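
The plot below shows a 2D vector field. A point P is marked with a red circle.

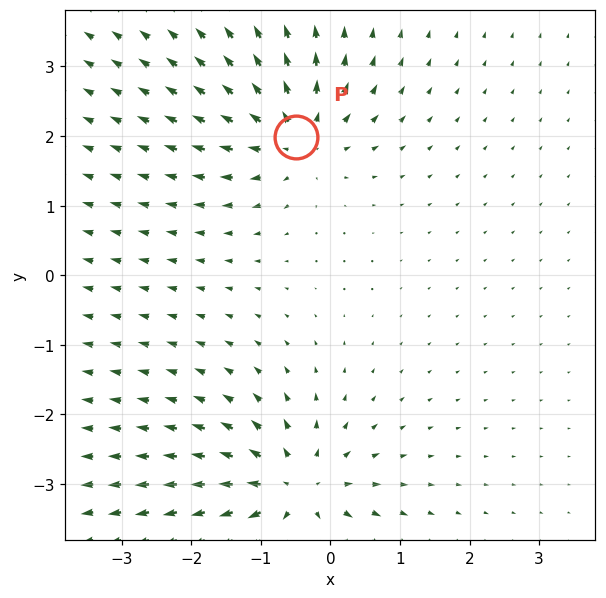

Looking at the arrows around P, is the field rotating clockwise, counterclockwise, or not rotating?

Near P at (-0.5, 2.0) the arrows show no circulation. The curl there is ≈0.

not rotating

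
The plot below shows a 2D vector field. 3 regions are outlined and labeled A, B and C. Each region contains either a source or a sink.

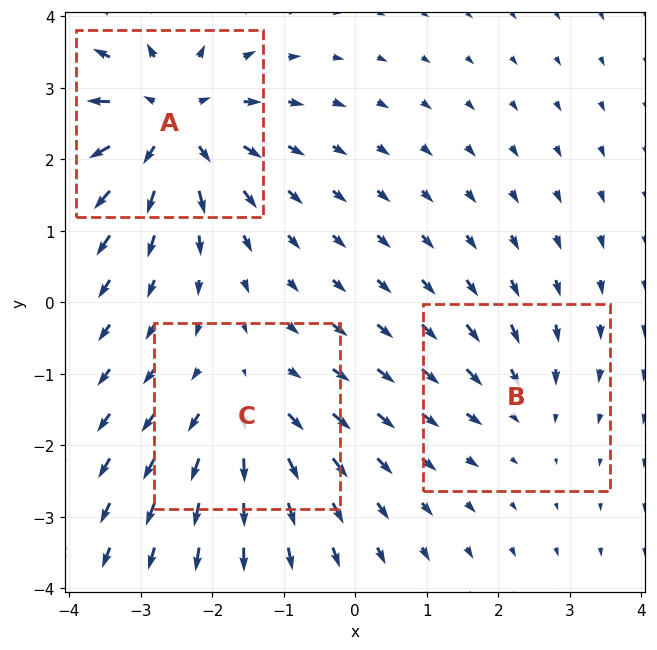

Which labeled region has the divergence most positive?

Divergence at each region's feature centre — A: about +5, B: about -2, C: about +3. Region A is most positive.

A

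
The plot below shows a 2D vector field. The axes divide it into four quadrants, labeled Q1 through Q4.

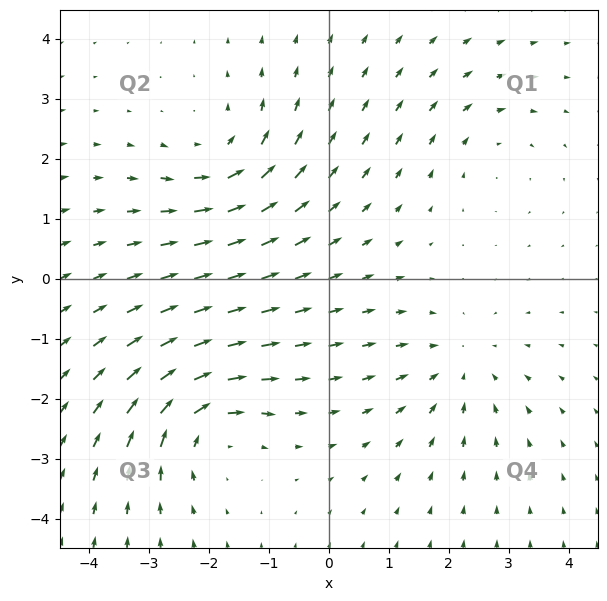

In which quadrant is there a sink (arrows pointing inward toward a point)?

The sink sits at approximately (2.2, -1.5), which lies in quadrant Q4. The divergence there is about -3, negative as expected for a sink.

Q4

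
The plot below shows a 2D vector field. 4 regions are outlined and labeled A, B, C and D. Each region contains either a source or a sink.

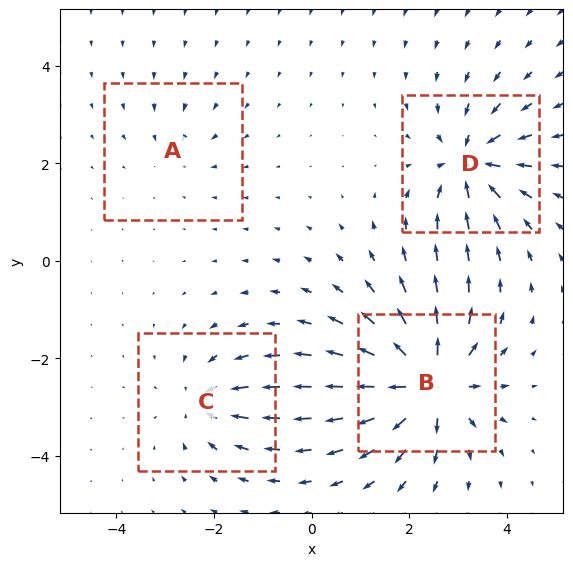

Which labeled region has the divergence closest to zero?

A

Divergence at each region's feature centre — A: about -2, B: about +8, C: about -4, D: about -6. Region A is closest to zero.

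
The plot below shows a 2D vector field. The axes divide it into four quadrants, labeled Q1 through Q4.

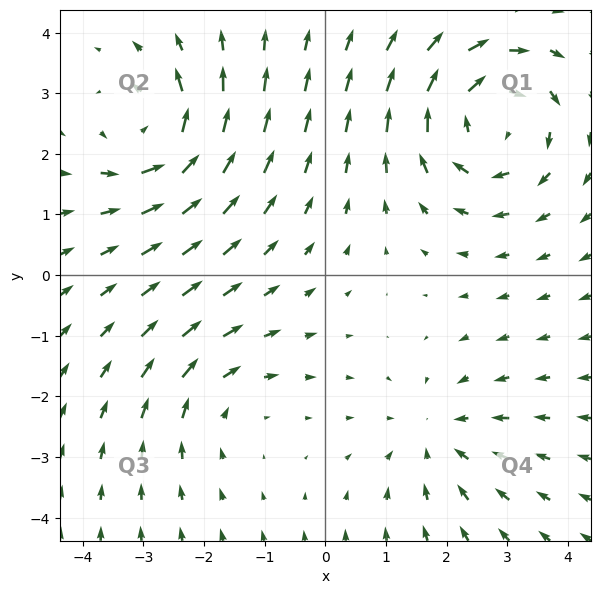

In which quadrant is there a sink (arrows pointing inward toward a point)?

Q4

The sink sits at approximately (1.9, -2.7), which lies in quadrant Q4. The divergence there is about -3, negative as expected for a sink.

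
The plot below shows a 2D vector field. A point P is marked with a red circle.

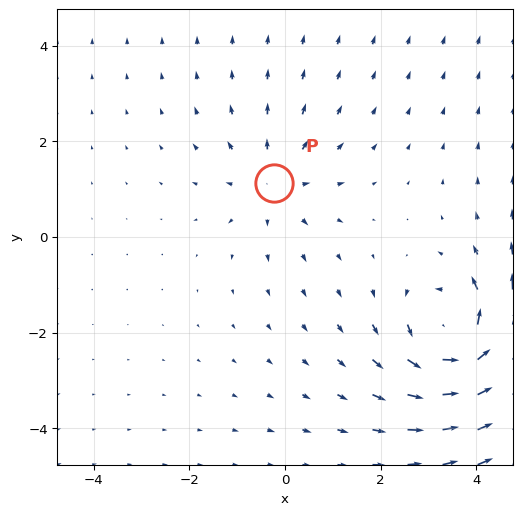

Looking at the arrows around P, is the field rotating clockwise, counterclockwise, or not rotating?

Near P at (-0.2, 1.1) the arrows show no circulation. The curl there is ≈0.

not rotating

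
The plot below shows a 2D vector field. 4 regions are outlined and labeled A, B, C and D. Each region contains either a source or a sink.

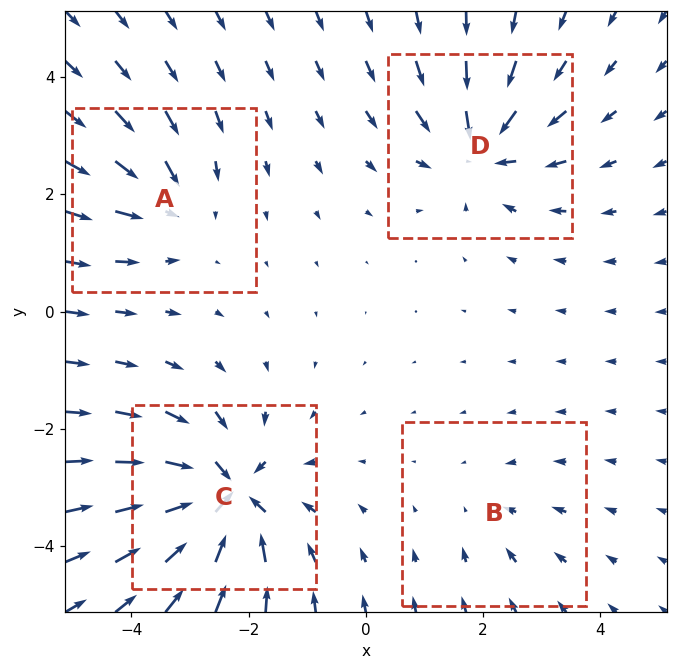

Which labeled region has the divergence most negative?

Divergence at each region's feature centre — A: about -4, B: about -2, C: about -7, D: about -5. Region C is most negative.

C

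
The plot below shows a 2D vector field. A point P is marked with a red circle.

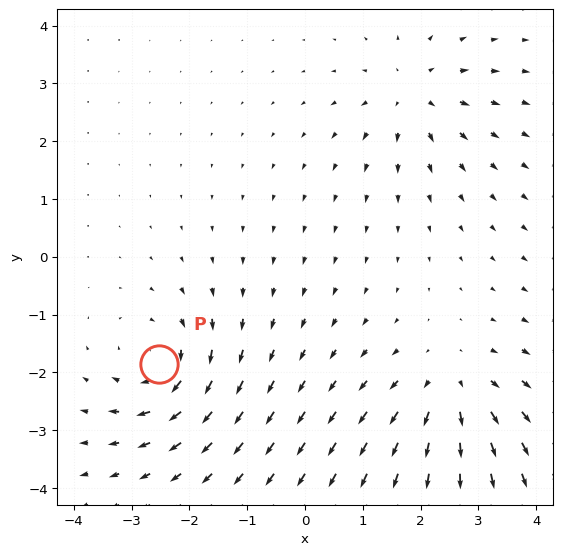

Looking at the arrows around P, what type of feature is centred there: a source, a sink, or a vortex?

At P (-2.5, -1.8) the arrows circulate clockwise. Divergence ≈0, curl about -6 — near-zero divergence with nonzero curl is a vortex.

vortex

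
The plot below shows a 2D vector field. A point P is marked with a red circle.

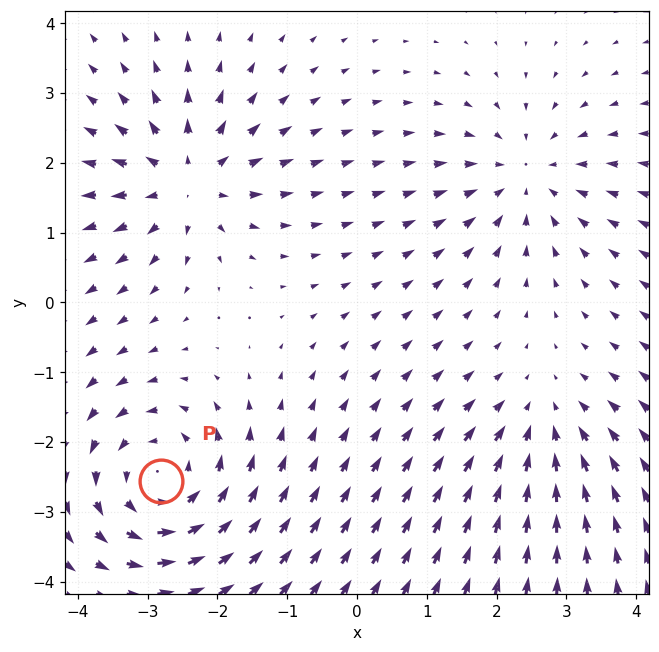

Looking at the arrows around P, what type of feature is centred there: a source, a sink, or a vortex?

vortex

At P (-2.8, -2.6) the arrows circulate counterclockwise. Divergence ≈0, curl about +4 — near-zero divergence with nonzero curl is a vortex.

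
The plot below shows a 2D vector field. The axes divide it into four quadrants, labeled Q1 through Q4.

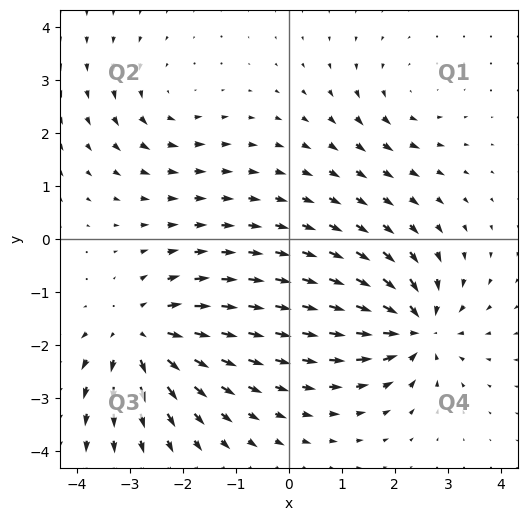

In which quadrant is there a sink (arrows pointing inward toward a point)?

Q4

The sink sits at approximately (2.4, -1.7), which lies in quadrant Q4. The divergence there is about -6, negative as expected for a sink.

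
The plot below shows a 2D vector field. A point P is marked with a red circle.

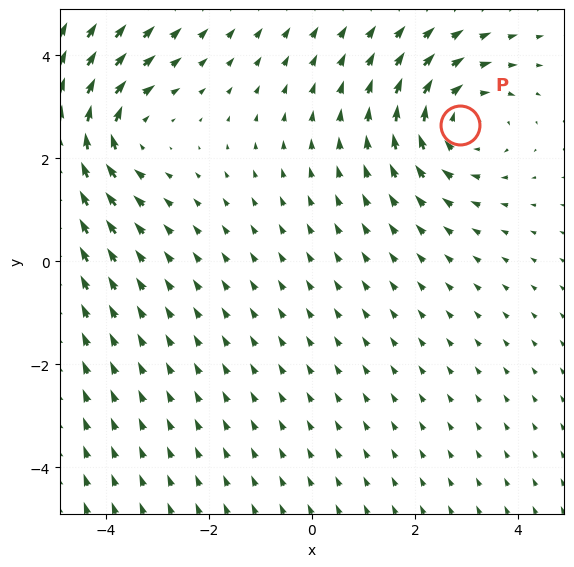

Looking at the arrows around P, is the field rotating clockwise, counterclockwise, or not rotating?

Near P at (2.9, 2.6) the arrows circulate clockwise. The curl (z-component) there is about -3; negative curl means clockwise rotation.

clockwise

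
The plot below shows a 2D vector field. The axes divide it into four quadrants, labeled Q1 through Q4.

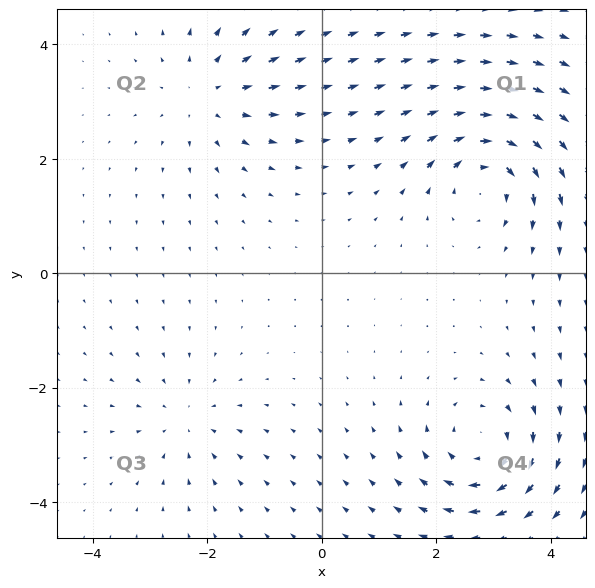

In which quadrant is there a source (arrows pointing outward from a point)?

Q2

The source sits at approximately (-2.0, 3.1), which lies in quadrant Q2. The divergence there is about +4, positive as expected for a source.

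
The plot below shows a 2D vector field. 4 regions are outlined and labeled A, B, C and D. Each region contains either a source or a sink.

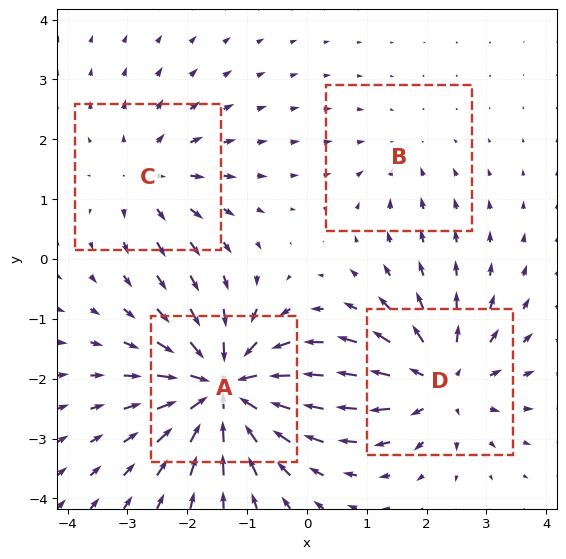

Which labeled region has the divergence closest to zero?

Divergence at each region's feature centre — A: about -8, B: about -2, C: about +4, D: about +6. Region B is closest to zero.

B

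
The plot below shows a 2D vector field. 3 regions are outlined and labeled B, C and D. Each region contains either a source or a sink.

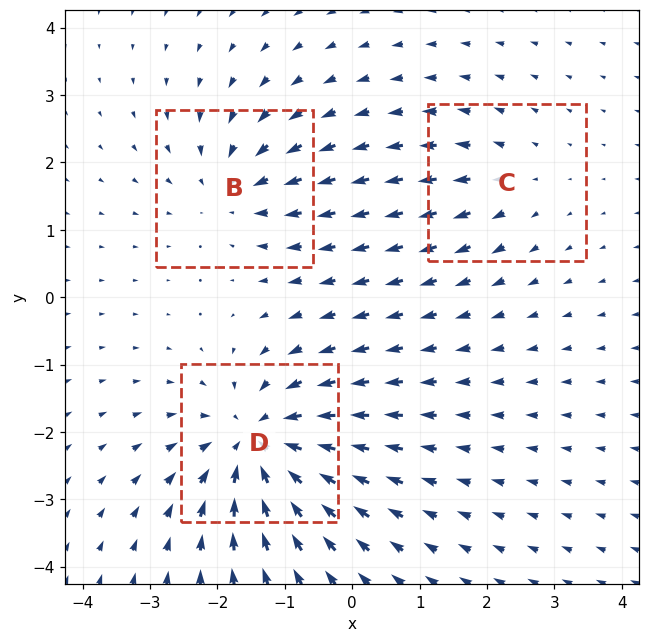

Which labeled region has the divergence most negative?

D

Divergence at each region's feature centre — B: about -3, C: about +2, D: about -5. Region D is most negative.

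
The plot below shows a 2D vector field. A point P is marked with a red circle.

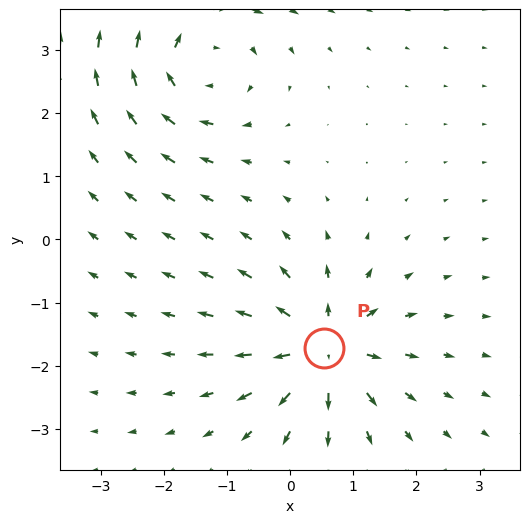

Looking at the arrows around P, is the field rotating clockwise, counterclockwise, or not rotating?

Near P at (0.5, -1.7) the arrows show no circulation. The curl there is ≈0.

not rotating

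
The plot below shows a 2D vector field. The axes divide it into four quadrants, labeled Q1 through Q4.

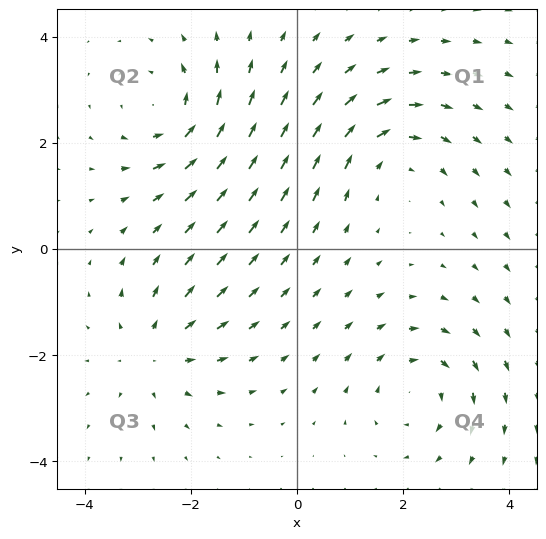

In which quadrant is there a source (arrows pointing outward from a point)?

Q3

The source sits at approximately (-2.7, -1.9), which lies in quadrant Q3. The divergence there is about +4, positive as expected for a source.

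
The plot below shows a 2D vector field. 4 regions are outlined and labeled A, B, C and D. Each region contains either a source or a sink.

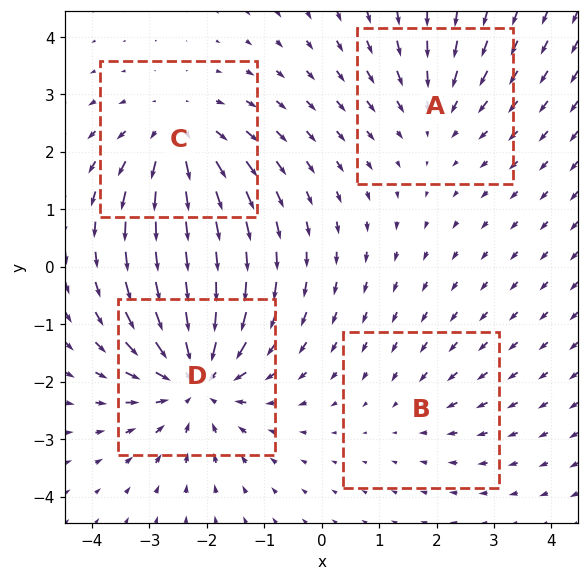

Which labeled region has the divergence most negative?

Divergence at each region's feature centre — A: about -3, B: about -2, C: about +4, D: about -6. Region D is most negative.

D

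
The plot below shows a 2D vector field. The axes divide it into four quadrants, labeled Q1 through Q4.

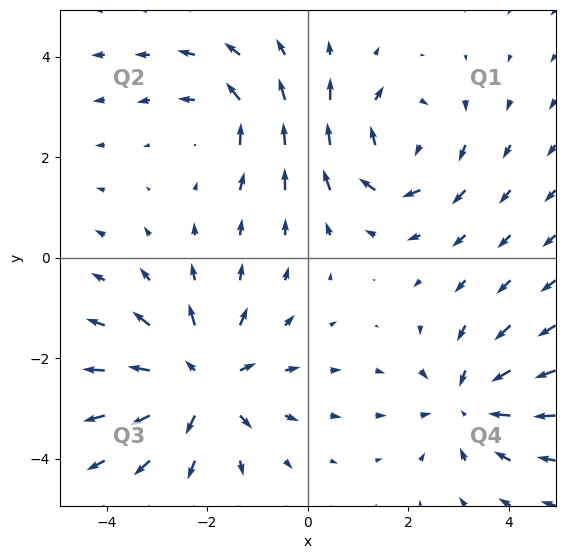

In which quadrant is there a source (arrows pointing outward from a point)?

Q3

The source sits at approximately (-2.1, -2.5), which lies in quadrant Q3. The divergence there is about +4, positive as expected for a source.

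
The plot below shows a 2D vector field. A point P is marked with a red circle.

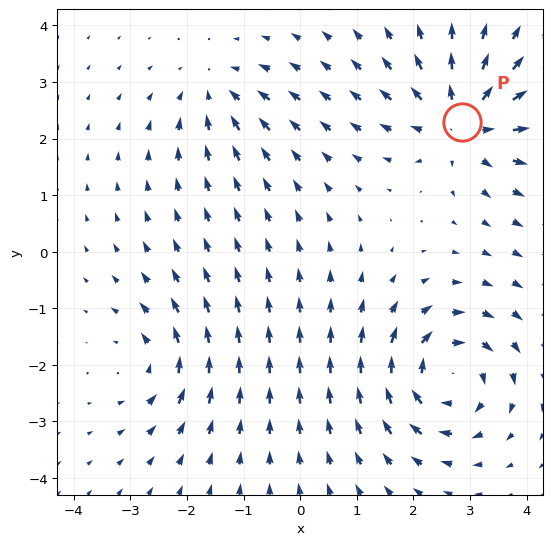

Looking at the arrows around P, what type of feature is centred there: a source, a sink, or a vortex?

At P (2.9, 2.3) the arrows spread outward. Divergence about +5, curl ≈0 — positive divergence with near-zero curl is a source.

source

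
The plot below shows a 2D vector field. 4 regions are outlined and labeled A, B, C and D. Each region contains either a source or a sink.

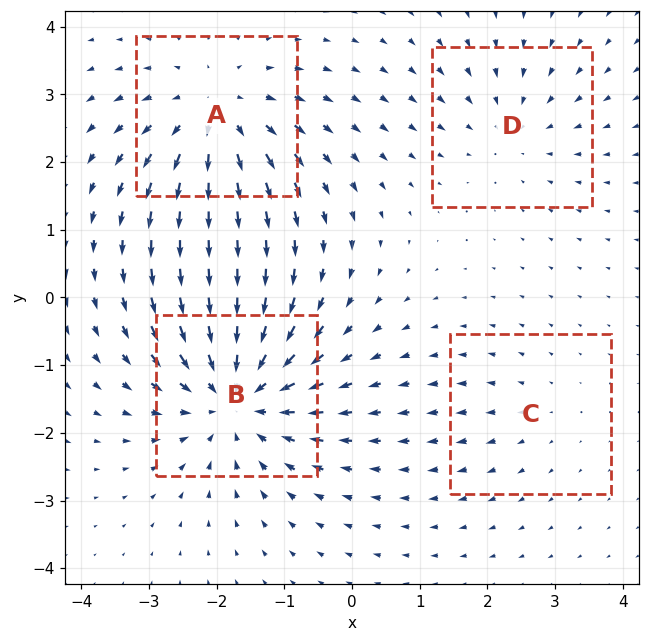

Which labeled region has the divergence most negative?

Divergence at each region's feature centre — A: about +5, B: about -6, C: about +2, D: about -3. Region B is most negative.

B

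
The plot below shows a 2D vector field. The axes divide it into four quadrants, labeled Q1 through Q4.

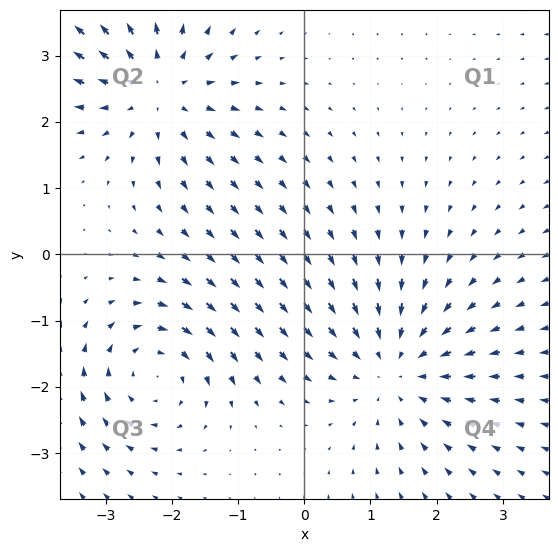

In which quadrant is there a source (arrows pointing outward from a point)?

The source sits at approximately (-2.2, 2.5), which lies in quadrant Q2. The divergence there is about +3, positive as expected for a source.

Q2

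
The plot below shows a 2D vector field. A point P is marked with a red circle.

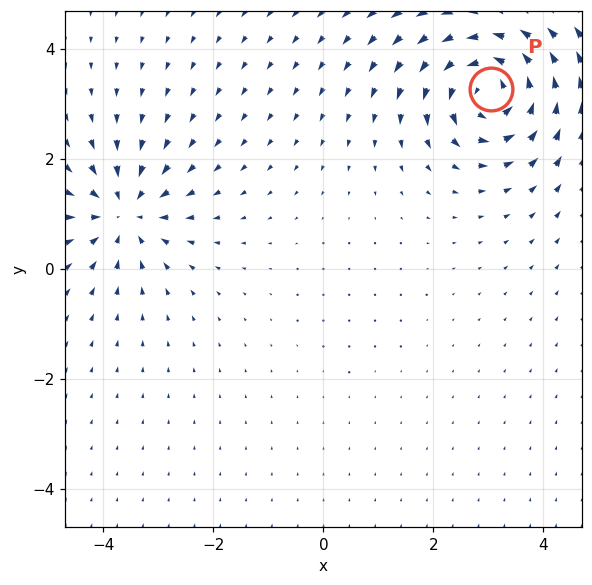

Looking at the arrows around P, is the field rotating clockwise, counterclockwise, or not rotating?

Near P at (3.1, 3.3) the arrows circulate counterclockwise. The curl (z-component) there is about +6; positive curl means counterclockwise rotation.

counterclockwise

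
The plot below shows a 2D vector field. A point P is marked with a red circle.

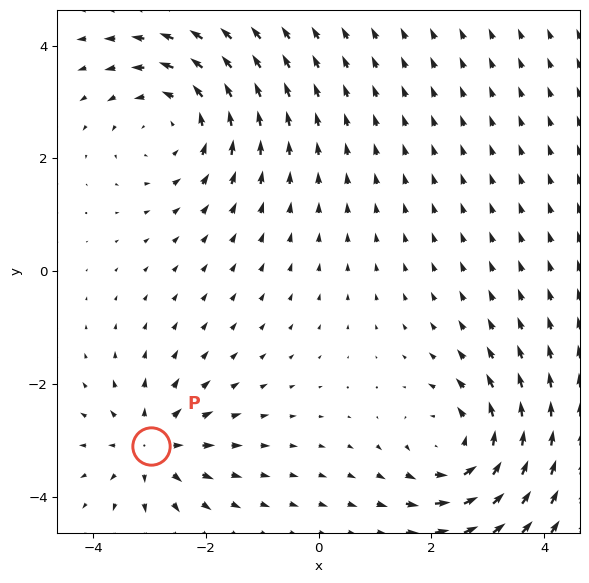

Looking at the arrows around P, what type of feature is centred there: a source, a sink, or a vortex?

source

At P (-3.0, -3.1) the arrows spread outward. Divergence about +4, curl ≈0 — positive divergence with near-zero curl is a source.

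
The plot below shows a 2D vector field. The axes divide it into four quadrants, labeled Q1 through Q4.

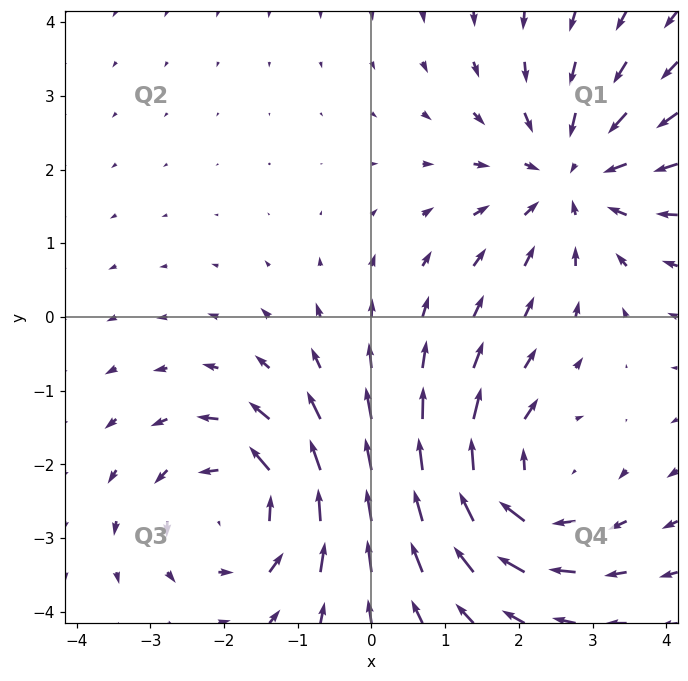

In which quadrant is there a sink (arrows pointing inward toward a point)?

The sink sits at approximately (2.7, 1.9), which lies in quadrant Q1. The divergence there is about -4, negative as expected for a sink.

Q1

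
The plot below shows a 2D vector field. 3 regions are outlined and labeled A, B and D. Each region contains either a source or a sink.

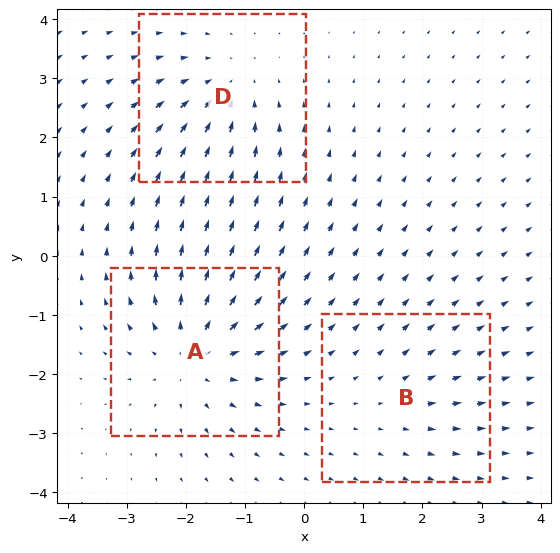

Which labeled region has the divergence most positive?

Divergence at each region's feature centre — A: about +5, B: about +2, D: about -3. Region A is most positive.

A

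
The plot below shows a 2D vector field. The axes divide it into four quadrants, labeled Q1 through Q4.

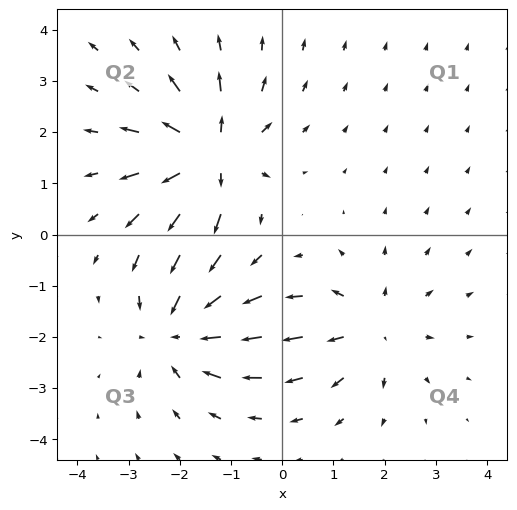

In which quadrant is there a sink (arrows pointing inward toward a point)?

Q3

The sink sits at approximately (-2.0, -1.9), which lies in quadrant Q3. The divergence there is about -5, negative as expected for a sink.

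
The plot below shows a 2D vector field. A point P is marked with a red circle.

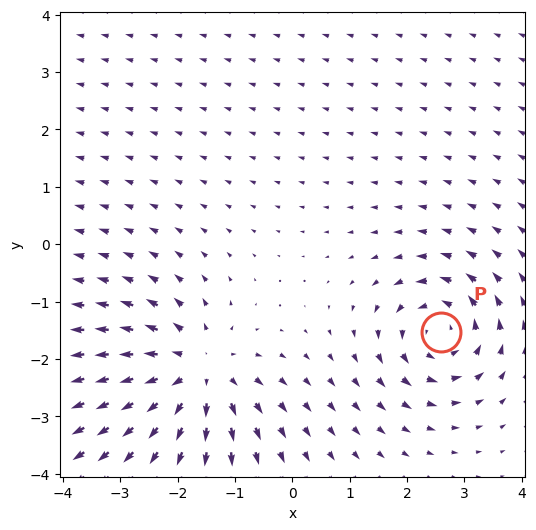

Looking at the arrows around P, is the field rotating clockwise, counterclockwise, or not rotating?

counterclockwise

Near P at (2.6, -1.5) the arrows circulate counterclockwise. The curl (z-component) there is about +3; positive curl means counterclockwise rotation.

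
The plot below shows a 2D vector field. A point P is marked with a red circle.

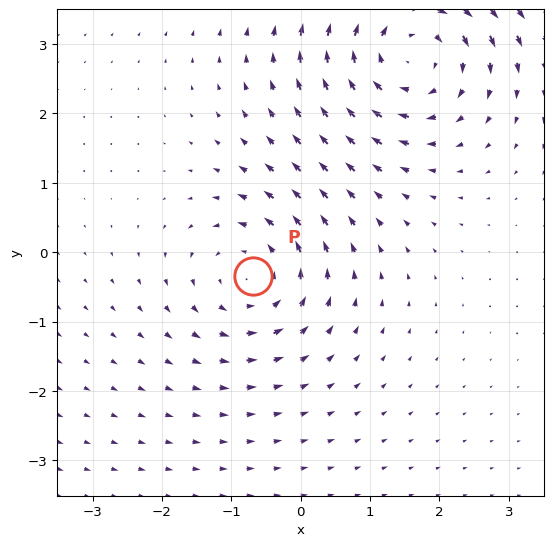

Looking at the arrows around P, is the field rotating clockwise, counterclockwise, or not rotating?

Near P at (-0.7, -0.3) the arrows circulate counterclockwise. The curl (z-component) there is about +3; positive curl means counterclockwise rotation.

counterclockwise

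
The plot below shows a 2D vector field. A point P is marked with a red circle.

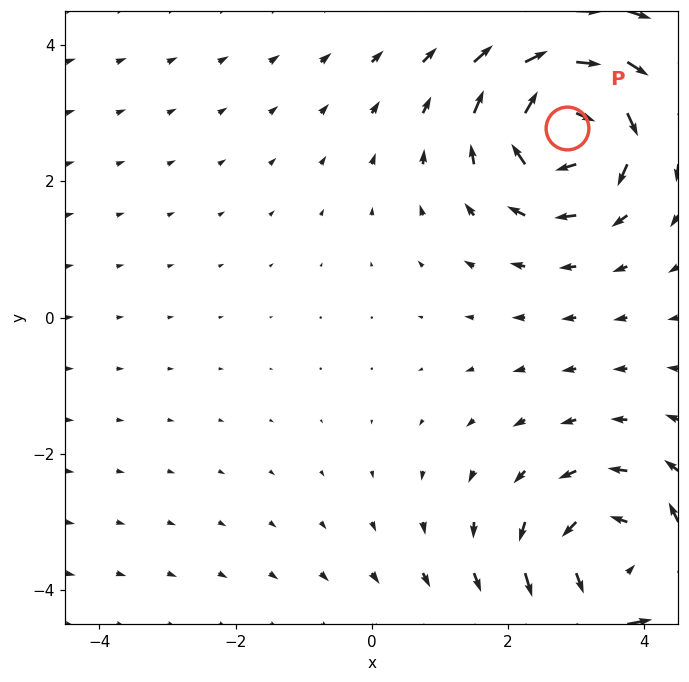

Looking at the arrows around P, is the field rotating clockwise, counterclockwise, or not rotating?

clockwise

Near P at (2.9, 2.8) the arrows circulate clockwise. The curl (z-component) there is about -6; negative curl means clockwise rotation.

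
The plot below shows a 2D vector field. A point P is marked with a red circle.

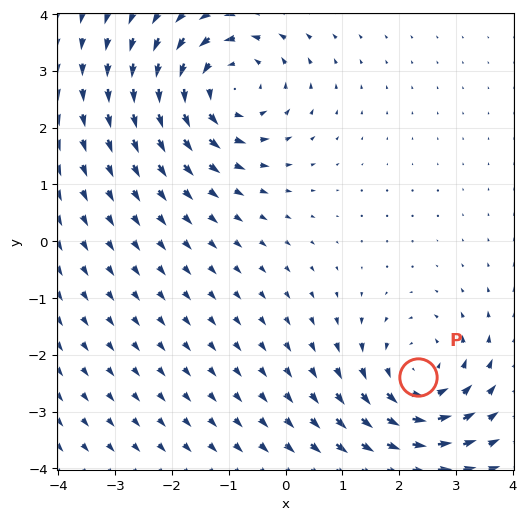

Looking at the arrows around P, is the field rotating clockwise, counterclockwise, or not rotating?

counterclockwise

Near P at (2.3, -2.4) the arrows circulate counterclockwise. The curl (z-component) there is about +4; positive curl means counterclockwise rotation.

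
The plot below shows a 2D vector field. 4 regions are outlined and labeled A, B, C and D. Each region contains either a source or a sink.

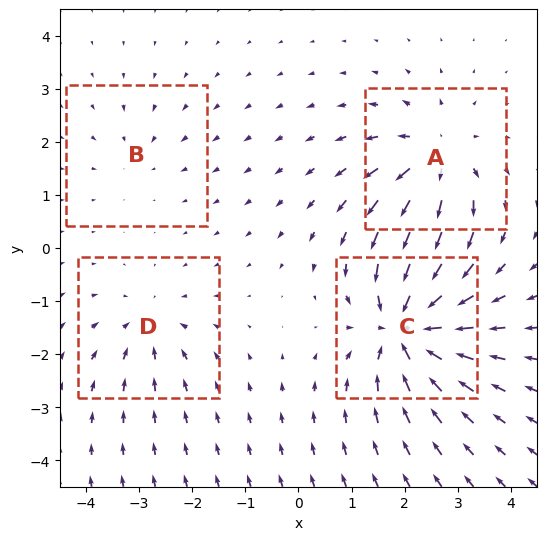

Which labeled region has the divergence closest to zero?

Divergence at each region's feature centre — A: about +6, B: about -2, C: about -9, D: about -4. Region B is closest to zero.

B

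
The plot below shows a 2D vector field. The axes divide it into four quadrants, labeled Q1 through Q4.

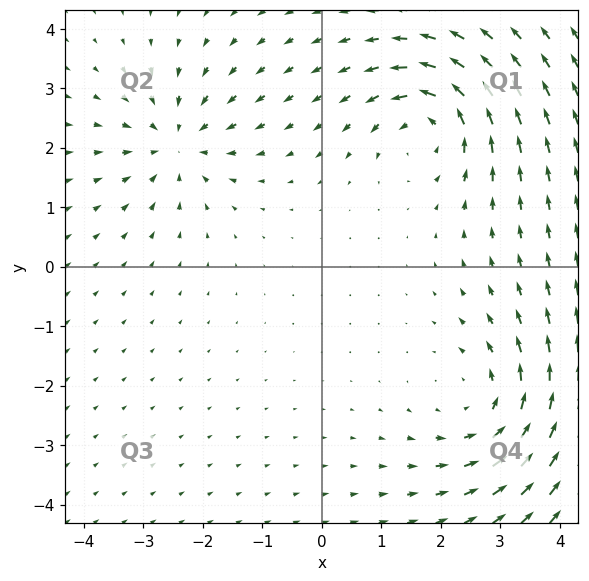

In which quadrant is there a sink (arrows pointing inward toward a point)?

Q2

The sink sits at approximately (-2.4, 2.1), which lies in quadrant Q2. The divergence there is about -4, negative as expected for a sink.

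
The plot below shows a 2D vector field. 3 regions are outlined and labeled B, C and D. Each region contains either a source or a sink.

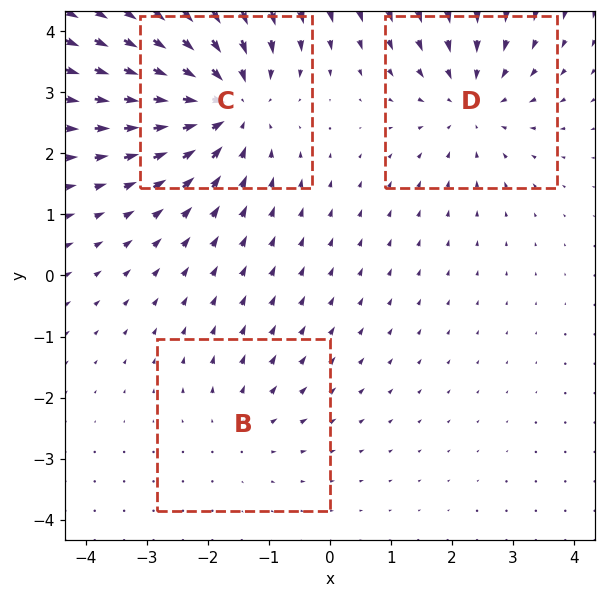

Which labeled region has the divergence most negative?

C

Divergence at each region's feature centre — B: about +2, C: about -5, D: about -3. Region C is most negative.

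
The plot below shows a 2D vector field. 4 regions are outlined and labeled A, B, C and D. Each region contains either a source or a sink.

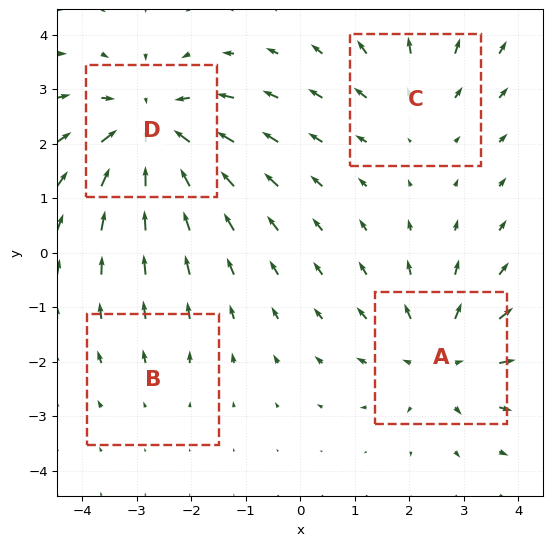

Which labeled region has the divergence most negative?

D

Divergence at each region's feature centre — A: about +5, B: about +2, C: about +3, D: about -6. Region D is most negative.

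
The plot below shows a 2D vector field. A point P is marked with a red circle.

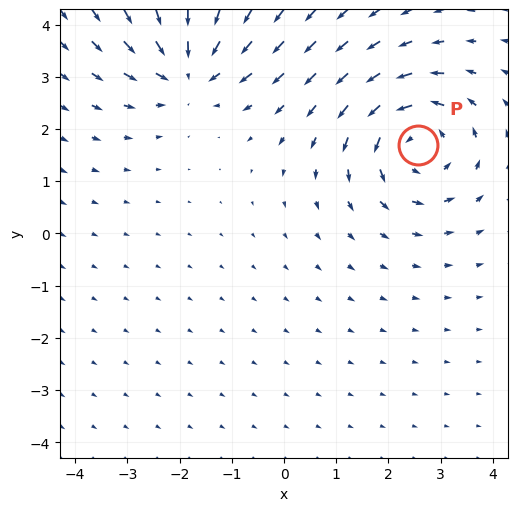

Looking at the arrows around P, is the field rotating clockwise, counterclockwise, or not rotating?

Near P at (2.6, 1.7) the arrows circulate counterclockwise. The curl (z-component) there is about +4; positive curl means counterclockwise rotation.

counterclockwise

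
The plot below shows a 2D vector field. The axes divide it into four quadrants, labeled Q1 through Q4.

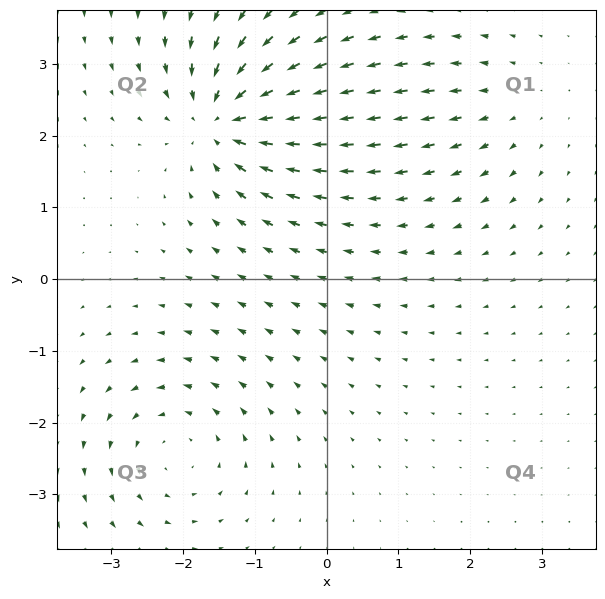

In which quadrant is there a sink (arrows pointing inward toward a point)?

The sink sits at approximately (-1.4, 2.2), which lies in quadrant Q2. The divergence there is about -7, negative as expected for a sink.

Q2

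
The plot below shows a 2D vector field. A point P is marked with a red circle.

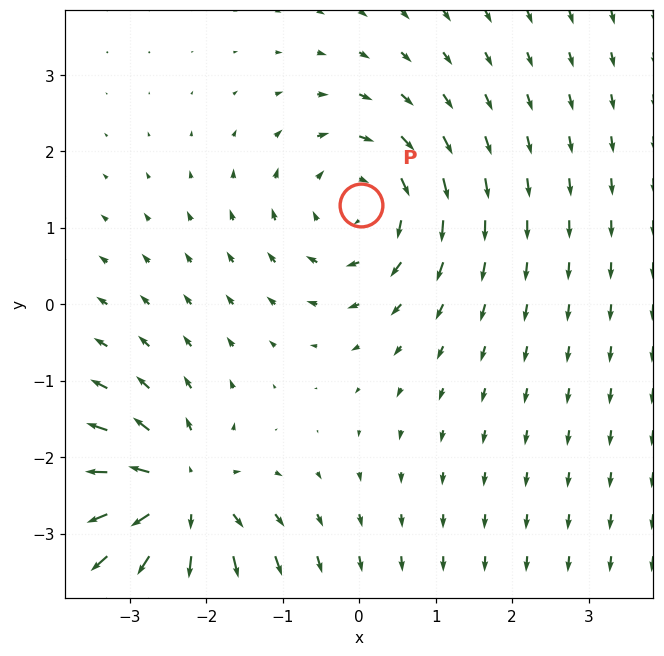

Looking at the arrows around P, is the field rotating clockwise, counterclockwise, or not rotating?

clockwise

Near P at (0.0, 1.3) the arrows circulate clockwise. The curl (z-component) there is about -3; negative curl means clockwise rotation.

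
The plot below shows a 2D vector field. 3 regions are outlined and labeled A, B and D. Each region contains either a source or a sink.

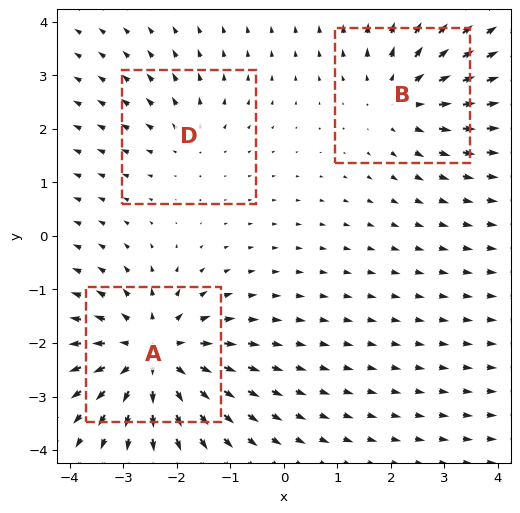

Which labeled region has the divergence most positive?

Divergence at each region's feature centre — A: about +5, B: about +3, D: about +2. Region A is most positive.

A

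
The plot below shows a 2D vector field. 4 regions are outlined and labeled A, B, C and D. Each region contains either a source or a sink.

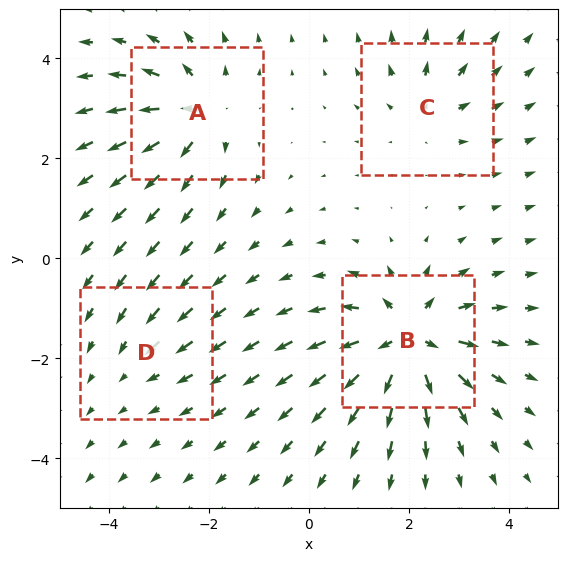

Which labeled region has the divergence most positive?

Divergence at each region's feature centre — A: about +6, B: about +9, C: about +4, D: about -2. Region B is most positive.

B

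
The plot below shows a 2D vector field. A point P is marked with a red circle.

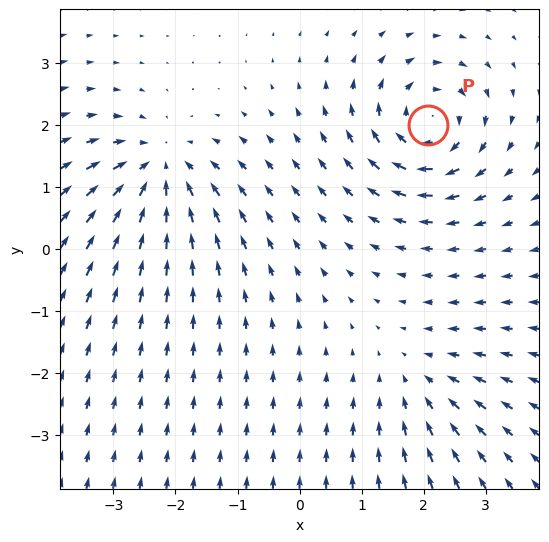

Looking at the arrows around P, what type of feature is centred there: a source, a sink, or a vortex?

At P (2.1, 2.0) the arrows circulate clockwise. Divergence ≈0, curl about -7 — near-zero divergence with nonzero curl is a vortex.

vortex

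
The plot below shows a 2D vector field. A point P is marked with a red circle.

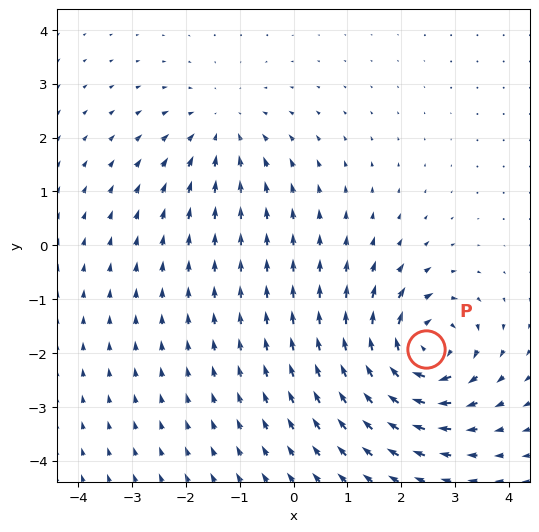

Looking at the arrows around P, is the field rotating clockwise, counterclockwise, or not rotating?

clockwise

Near P at (2.5, -1.9) the arrows circulate clockwise. The curl (z-component) there is about -7; negative curl means clockwise rotation.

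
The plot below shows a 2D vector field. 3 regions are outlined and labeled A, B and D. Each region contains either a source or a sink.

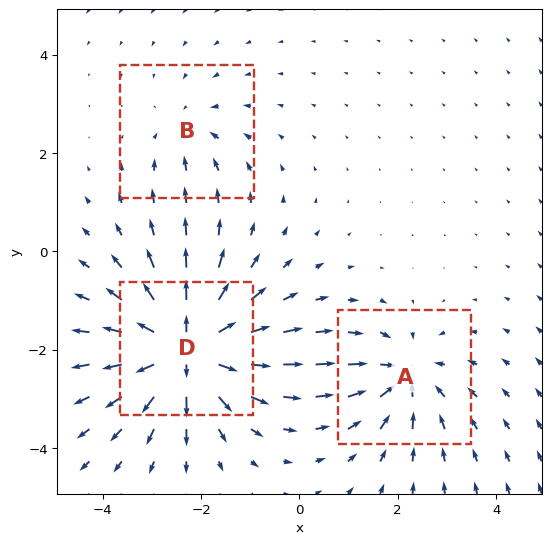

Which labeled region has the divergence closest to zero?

Divergence at each region's feature centre — A: about -4, B: about -2, D: about +6. Region B is closest to zero.

B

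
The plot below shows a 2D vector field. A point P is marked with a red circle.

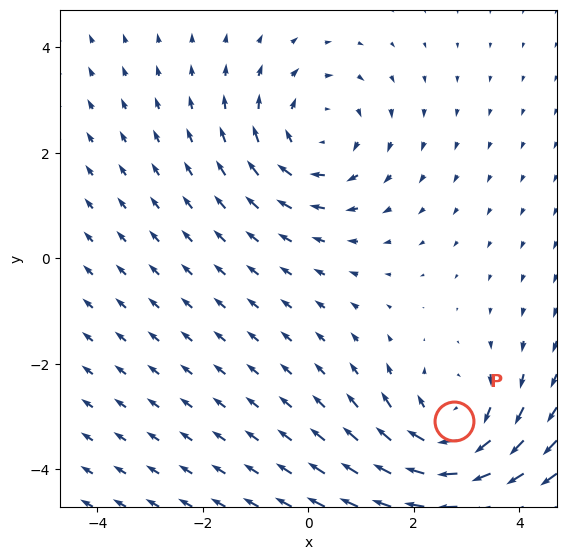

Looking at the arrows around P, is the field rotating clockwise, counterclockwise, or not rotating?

Near P at (2.8, -3.1) the arrows circulate clockwise. The curl (z-component) there is about -5; negative curl means clockwise rotation.

clockwise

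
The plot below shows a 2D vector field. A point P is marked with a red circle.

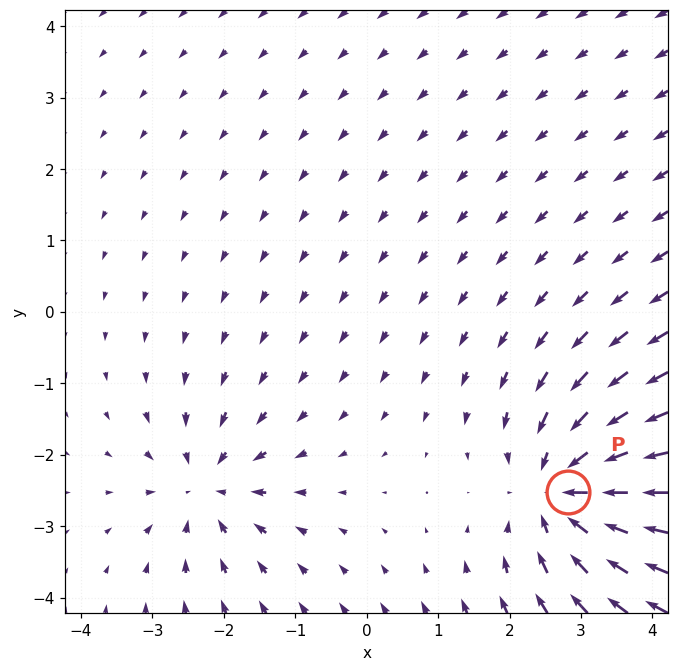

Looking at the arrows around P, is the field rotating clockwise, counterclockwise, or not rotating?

not rotating

Near P at (2.8, -2.5) the arrows show no circulation. The curl there is ≈0.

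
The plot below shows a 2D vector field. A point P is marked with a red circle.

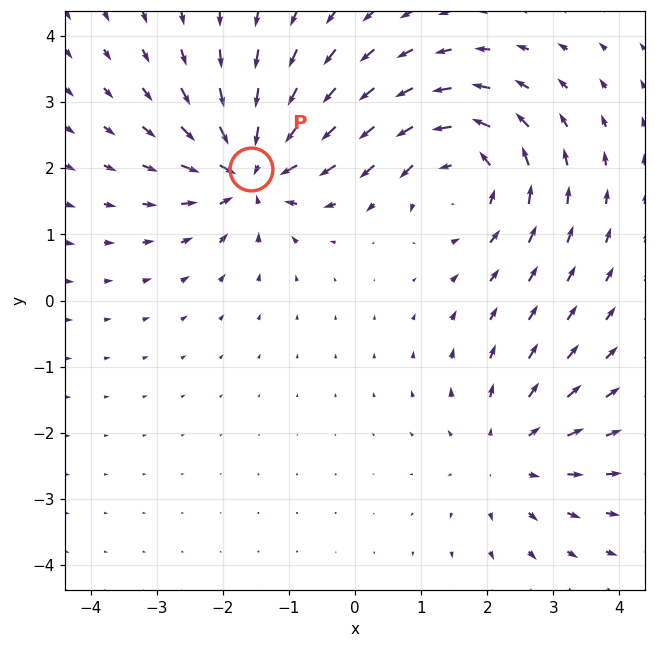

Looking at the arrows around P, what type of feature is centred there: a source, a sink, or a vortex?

sink

At P (-1.6, 2.0) the arrows converge inward. Divergence about -6, curl ≈0 — negative divergence with near-zero curl is a sink.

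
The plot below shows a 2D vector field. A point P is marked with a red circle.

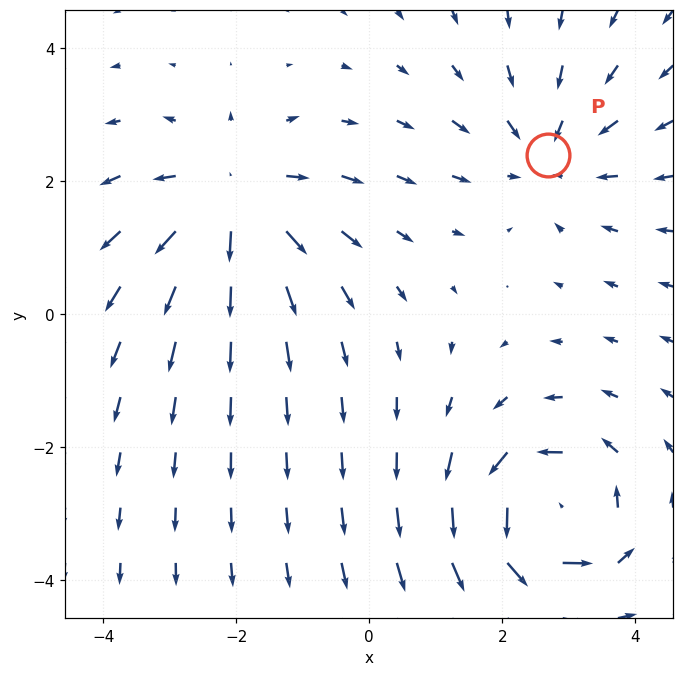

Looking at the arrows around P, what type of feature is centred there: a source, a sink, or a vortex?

sink

At P (2.7, 2.4) the arrows converge inward. Divergence about -3, curl ≈0 — negative divergence with near-zero curl is a sink.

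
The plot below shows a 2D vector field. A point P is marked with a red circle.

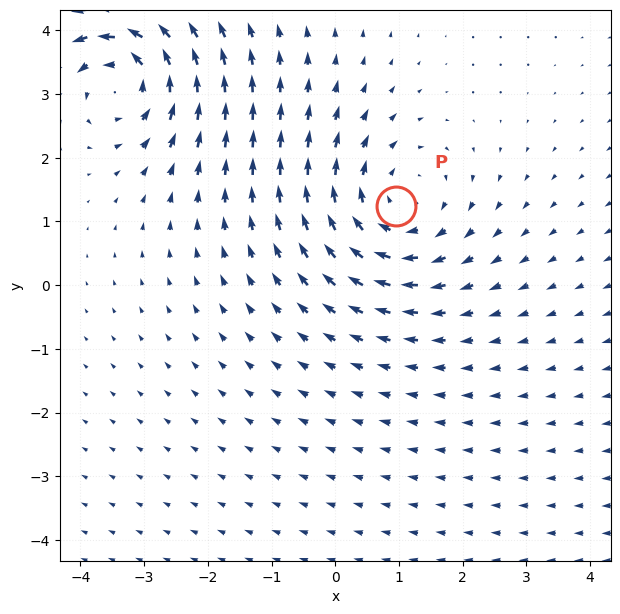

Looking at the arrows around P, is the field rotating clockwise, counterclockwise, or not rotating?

Near P at (1.0, 1.2) the arrows circulate clockwise. The curl (z-component) there is about -4; negative curl means clockwise rotation.

clockwise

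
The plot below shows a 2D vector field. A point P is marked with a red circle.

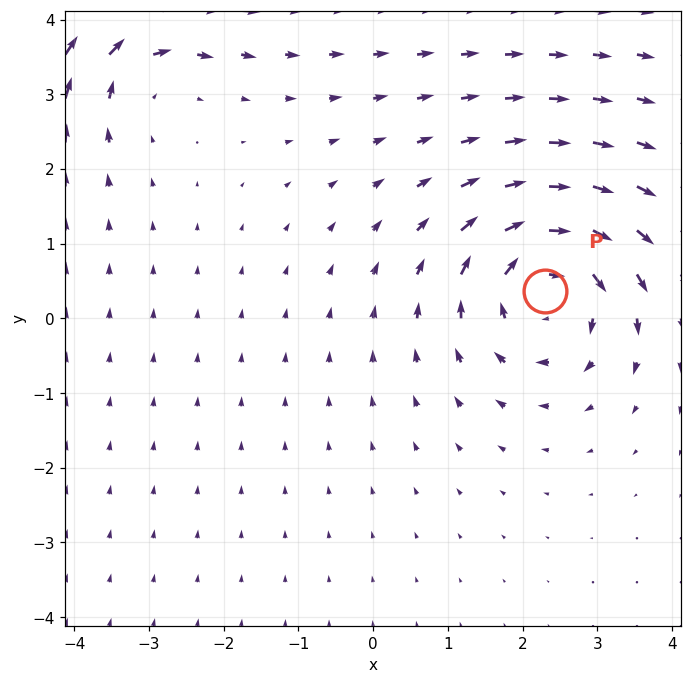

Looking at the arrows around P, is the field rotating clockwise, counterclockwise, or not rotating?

Near P at (2.3, 0.4) the arrows circulate clockwise. The curl (z-component) there is about -4; negative curl means clockwise rotation.

clockwise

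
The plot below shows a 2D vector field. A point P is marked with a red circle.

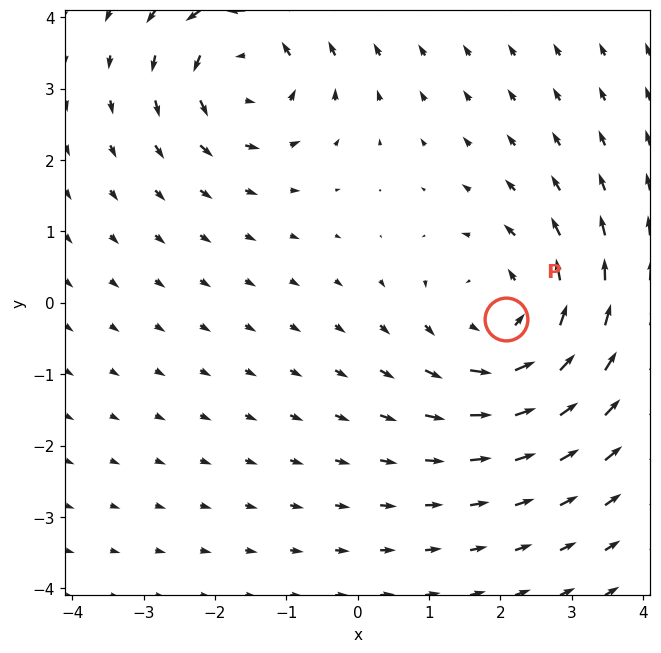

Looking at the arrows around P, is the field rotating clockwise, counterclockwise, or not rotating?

counterclockwise

Near P at (2.1, -0.2) the arrows circulate counterclockwise. The curl (z-component) there is about +4; positive curl means counterclockwise rotation.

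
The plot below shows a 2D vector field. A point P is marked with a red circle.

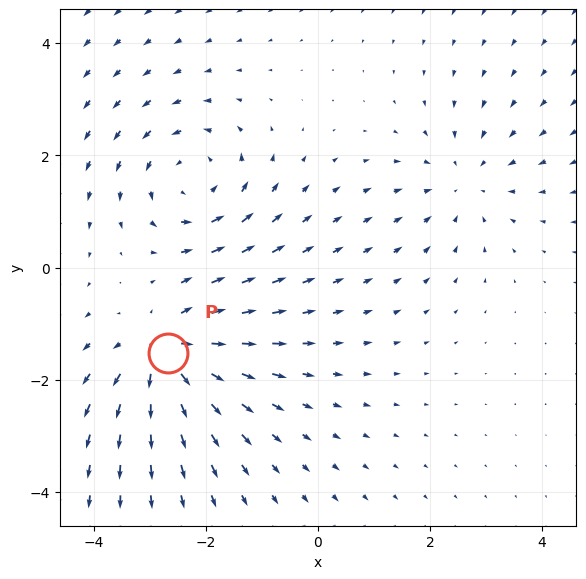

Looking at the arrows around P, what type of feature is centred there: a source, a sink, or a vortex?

At P (-2.7, -1.5) the arrows spread outward. Divergence about +5, curl ≈0 — positive divergence with near-zero curl is a source.

source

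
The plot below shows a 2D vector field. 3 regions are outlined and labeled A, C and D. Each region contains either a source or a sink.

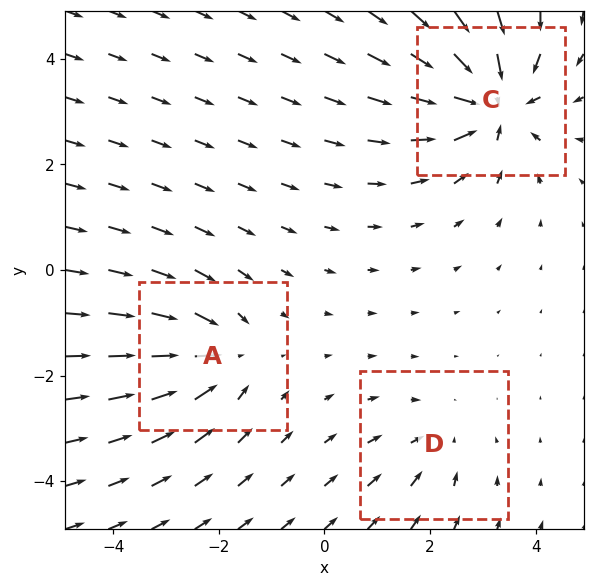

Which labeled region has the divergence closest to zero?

D

Divergence at each region's feature centre — A: about -3, C: about -5, D: about -2. Region D is closest to zero.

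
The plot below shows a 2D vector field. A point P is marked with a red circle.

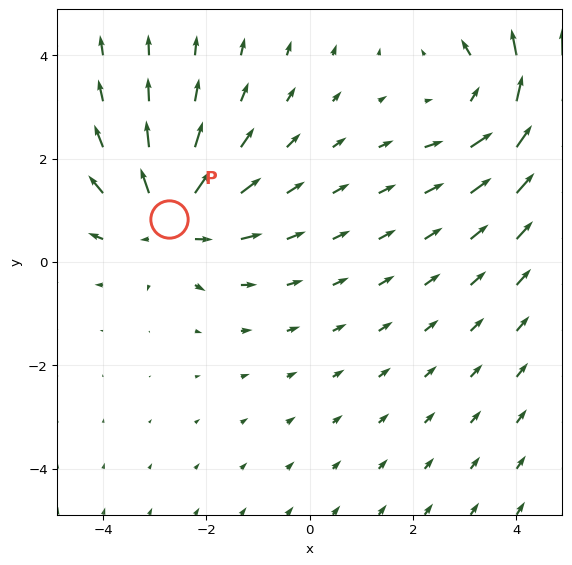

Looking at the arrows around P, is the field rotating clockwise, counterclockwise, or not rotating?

not rotating

Near P at (-2.7, 0.8) the arrows show no circulation. The curl there is ≈0.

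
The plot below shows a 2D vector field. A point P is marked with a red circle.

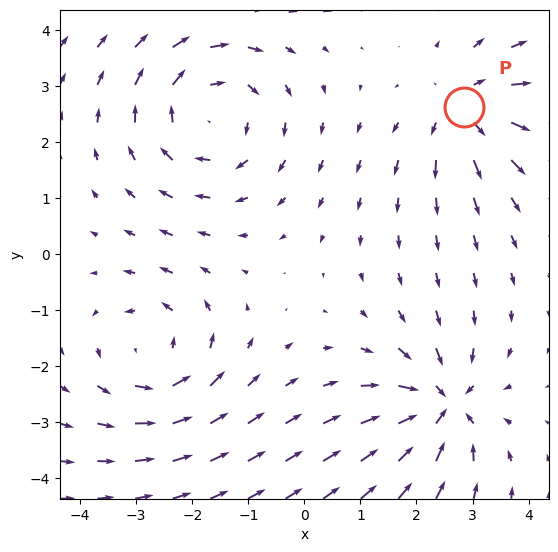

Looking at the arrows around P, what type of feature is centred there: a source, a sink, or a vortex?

At P (2.8, 2.6) the arrows spread outward. Divergence about +4, curl ≈0 — positive divergence with near-zero curl is a source.

source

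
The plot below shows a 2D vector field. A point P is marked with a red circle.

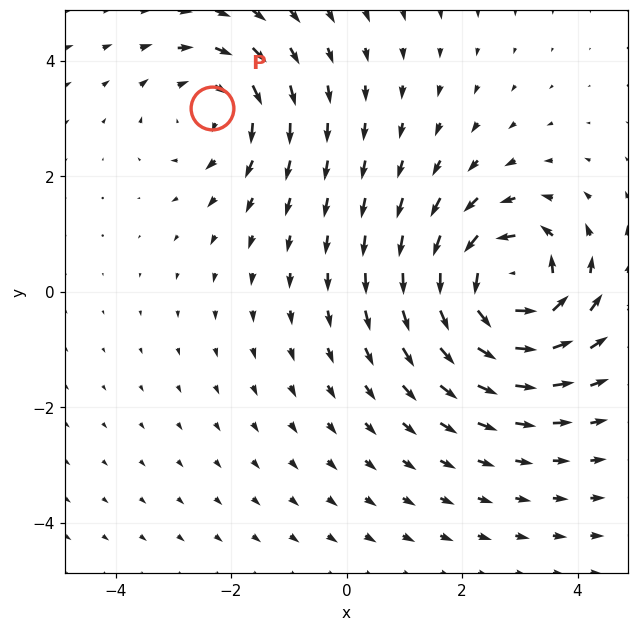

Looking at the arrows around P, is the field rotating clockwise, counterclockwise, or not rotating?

clockwise

Near P at (-2.3, 3.2) the arrows circulate clockwise. The curl (z-component) there is about -3; negative curl means clockwise rotation.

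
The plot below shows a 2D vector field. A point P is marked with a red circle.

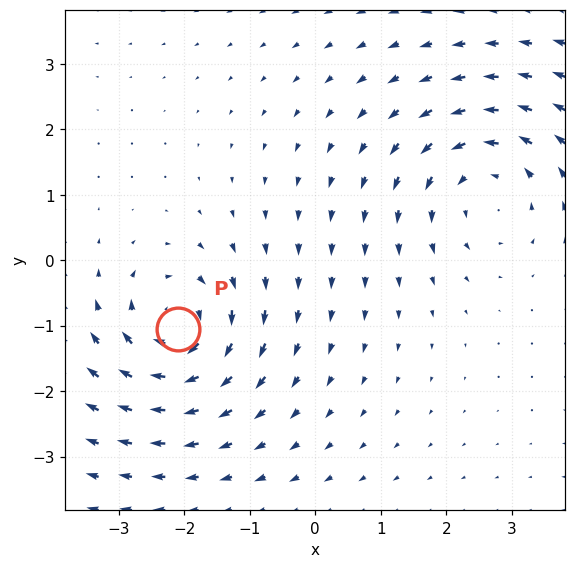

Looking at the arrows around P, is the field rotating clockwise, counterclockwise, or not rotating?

Near P at (-2.1, -1.1) the arrows circulate clockwise. The curl (z-component) there is about -6; negative curl means clockwise rotation.

clockwise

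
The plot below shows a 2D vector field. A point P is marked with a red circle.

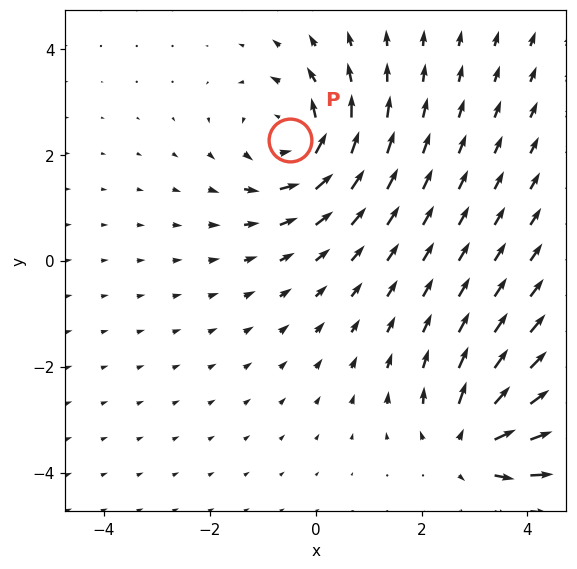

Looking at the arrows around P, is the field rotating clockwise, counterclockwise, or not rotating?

counterclockwise

Near P at (-0.5, 2.3) the arrows circulate counterclockwise. The curl (z-component) there is about +5; positive curl means counterclockwise rotation.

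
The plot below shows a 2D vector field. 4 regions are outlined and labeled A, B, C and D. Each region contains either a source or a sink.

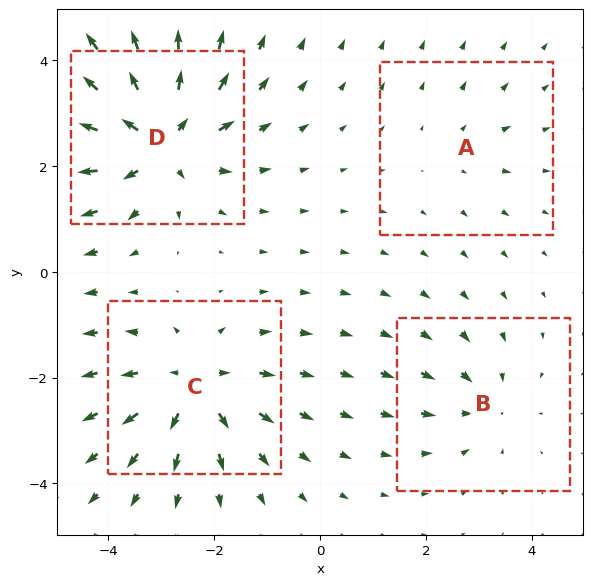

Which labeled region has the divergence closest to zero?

Divergence at each region's feature centre — A: about +2, B: about -3, C: about +5, D: about +7. Region A is closest to zero.

A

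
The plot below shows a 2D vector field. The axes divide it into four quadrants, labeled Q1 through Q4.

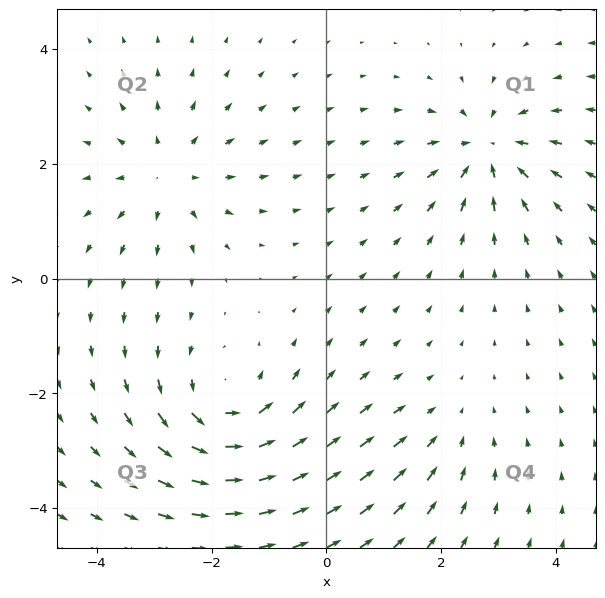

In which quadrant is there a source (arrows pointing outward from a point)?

Q2

The source sits at approximately (-2.8, 1.8), which lies in quadrant Q2. The divergence there is about +4, positive as expected for a source.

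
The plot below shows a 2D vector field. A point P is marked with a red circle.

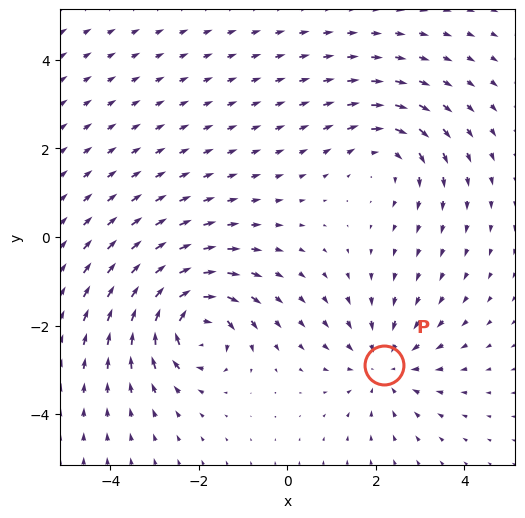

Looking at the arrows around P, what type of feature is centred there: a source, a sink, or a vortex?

At P (2.2, -2.9) the arrows converge inward. Divergence about -3, curl ≈0 — negative divergence with near-zero curl is a sink.

sink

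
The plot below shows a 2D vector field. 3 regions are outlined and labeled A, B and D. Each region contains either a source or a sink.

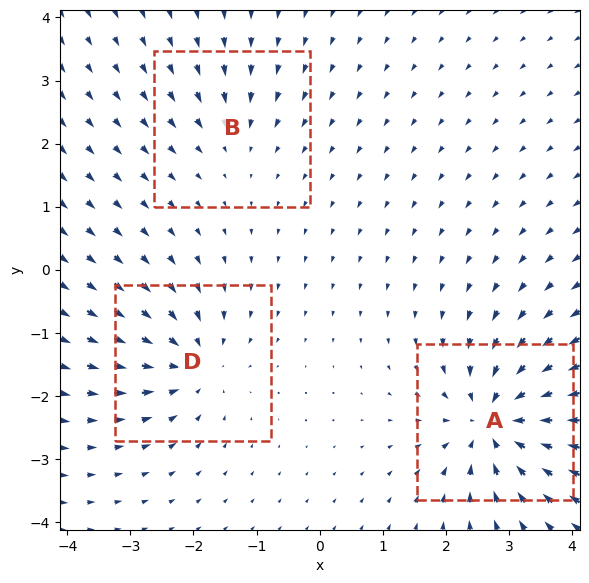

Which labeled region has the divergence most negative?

Divergence at each region's feature centre — A: about -6, B: about -2, D: about -4. Region A is most negative.

A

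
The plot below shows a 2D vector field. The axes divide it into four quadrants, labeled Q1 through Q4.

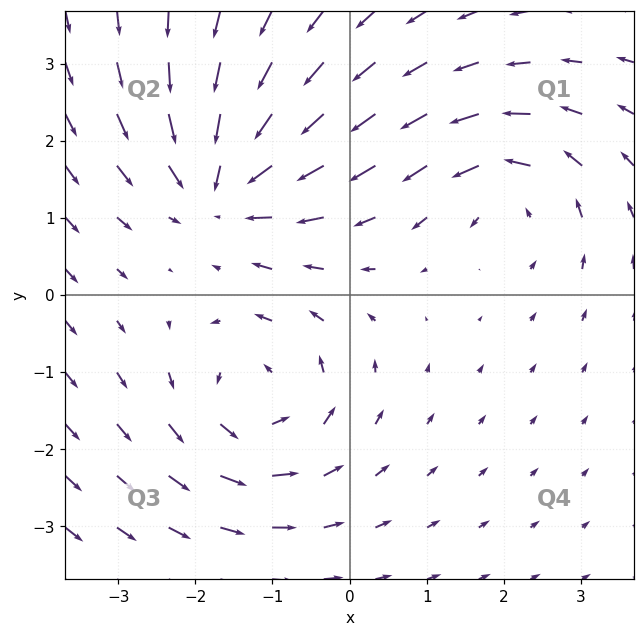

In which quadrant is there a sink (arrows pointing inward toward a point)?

Q2

The sink sits at approximately (-1.6, 1.4), which lies in quadrant Q2. The divergence there is about -5, negative as expected for a sink.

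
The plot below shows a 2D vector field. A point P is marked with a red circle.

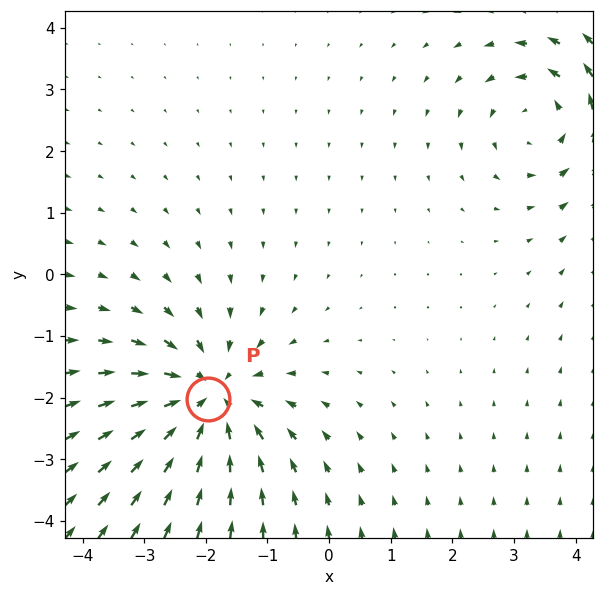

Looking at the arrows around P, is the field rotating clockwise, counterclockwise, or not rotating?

not rotating

Near P at (-2.0, -2.0) the arrows show no circulation. The curl there is ≈0.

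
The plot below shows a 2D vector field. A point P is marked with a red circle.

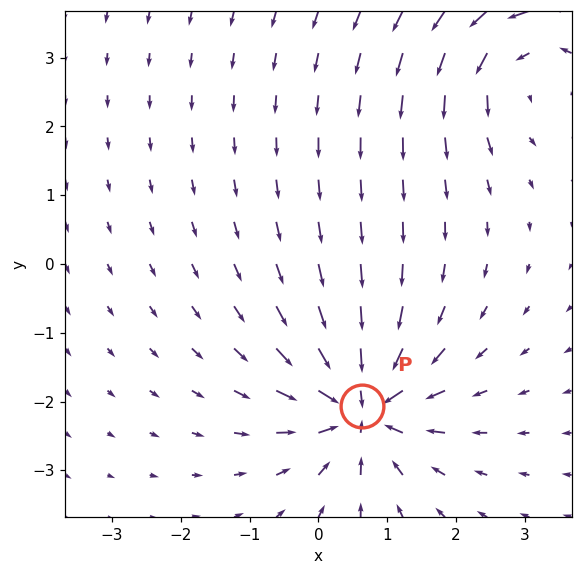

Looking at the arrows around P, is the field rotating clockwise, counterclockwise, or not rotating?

Near P at (0.6, -2.1) the arrows show no circulation. The curl there is ≈0.

not rotating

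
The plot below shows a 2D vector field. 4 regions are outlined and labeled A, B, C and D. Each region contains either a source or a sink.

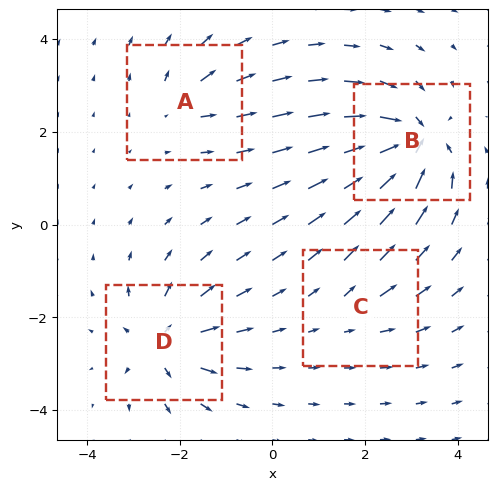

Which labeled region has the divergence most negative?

Divergence at each region's feature centre — A: about +4, B: about -9, C: about +3, D: about +6. Region B is most negative.

B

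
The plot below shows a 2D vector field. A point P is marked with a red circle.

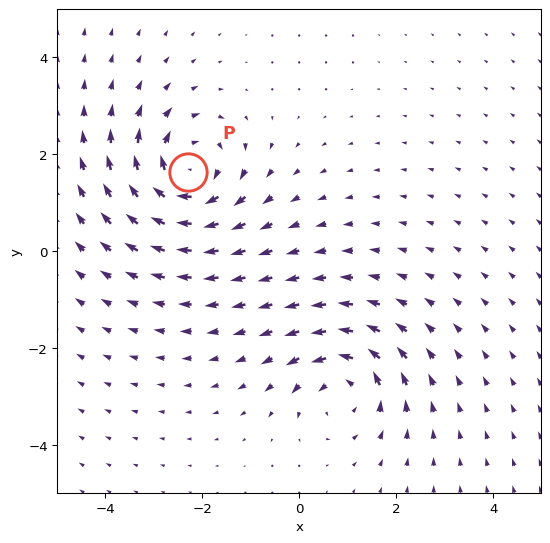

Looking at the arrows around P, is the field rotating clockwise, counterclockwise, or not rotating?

clockwise

Near P at (-2.3, 1.6) the arrows circulate clockwise. The curl (z-component) there is about -6; negative curl means clockwise rotation.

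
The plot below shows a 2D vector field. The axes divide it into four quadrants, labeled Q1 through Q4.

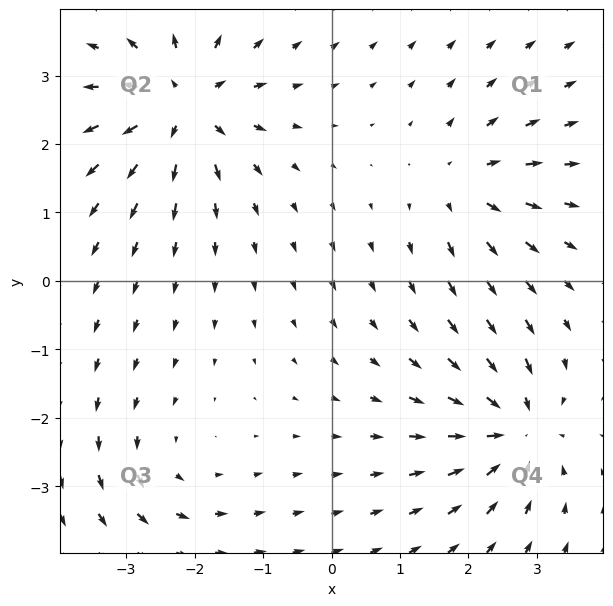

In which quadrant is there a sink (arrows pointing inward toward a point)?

The sink sits at approximately (2.7, -2.2), which lies in quadrant Q4. The divergence there is about -6, negative as expected for a sink.

Q4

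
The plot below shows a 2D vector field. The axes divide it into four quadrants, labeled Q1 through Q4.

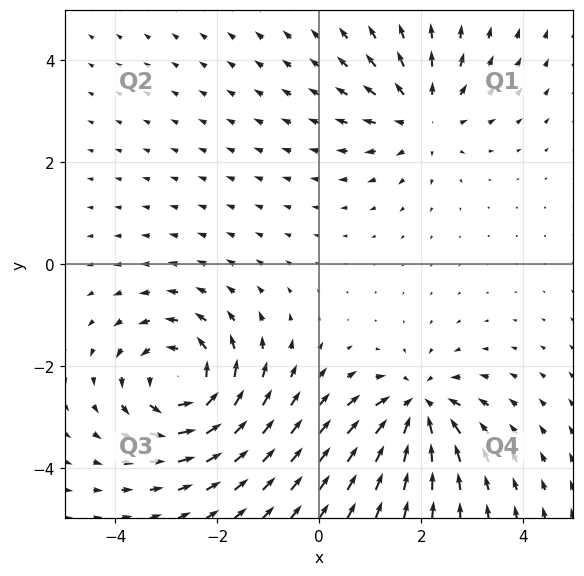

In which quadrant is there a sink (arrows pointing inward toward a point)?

The sink sits at approximately (1.9, -2.8), which lies in quadrant Q4. The divergence there is about -5, negative as expected for a sink.

Q4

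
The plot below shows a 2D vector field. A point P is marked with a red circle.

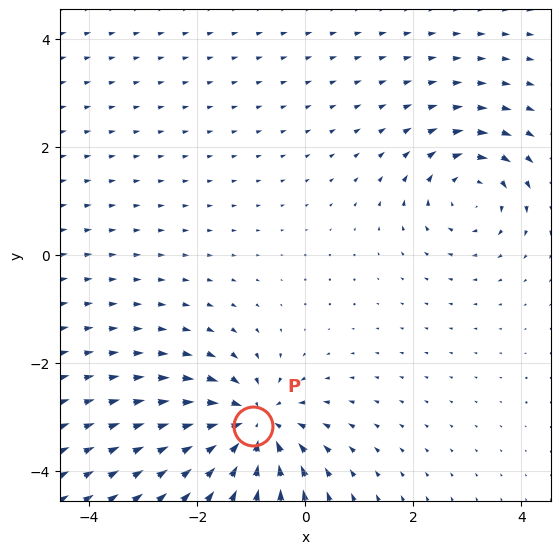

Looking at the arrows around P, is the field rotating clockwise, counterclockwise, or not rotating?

not rotating

Near P at (-1.0, -3.2) the arrows show no circulation. The curl there is ≈0.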